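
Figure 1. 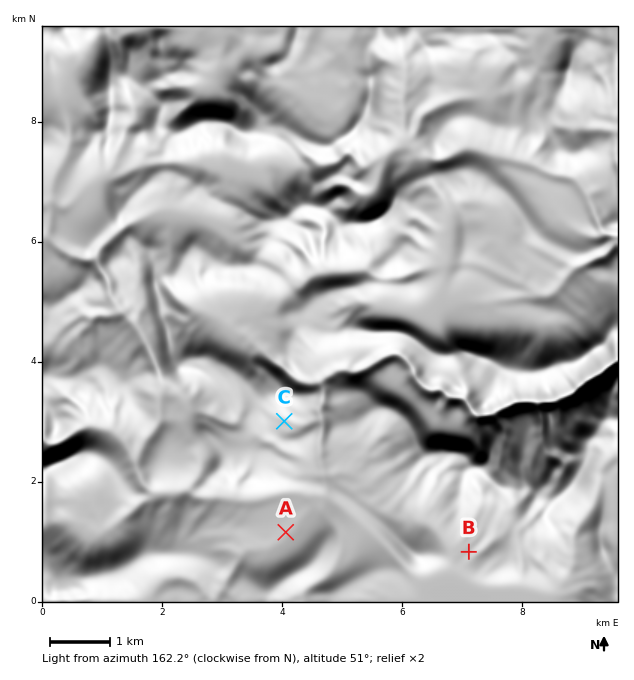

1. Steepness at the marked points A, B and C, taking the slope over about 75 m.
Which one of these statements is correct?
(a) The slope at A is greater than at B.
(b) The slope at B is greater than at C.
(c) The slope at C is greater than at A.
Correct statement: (c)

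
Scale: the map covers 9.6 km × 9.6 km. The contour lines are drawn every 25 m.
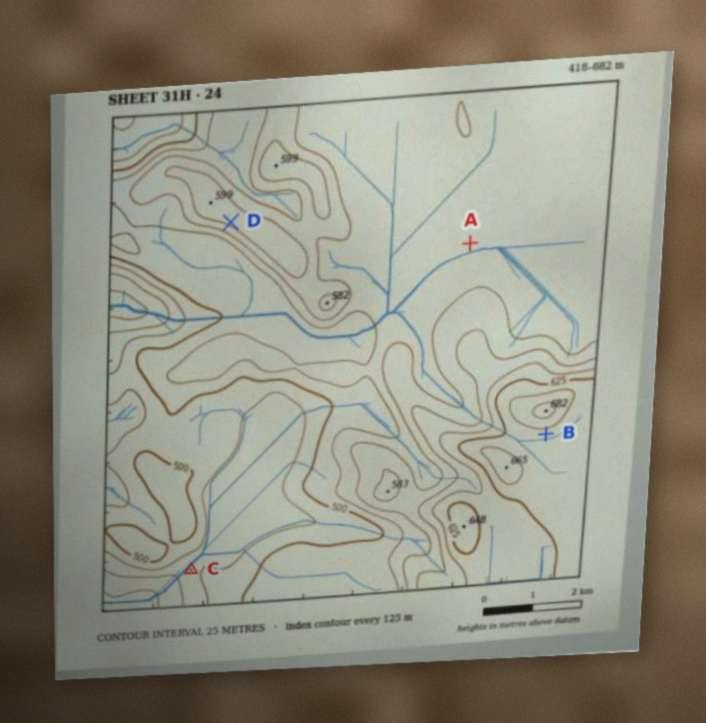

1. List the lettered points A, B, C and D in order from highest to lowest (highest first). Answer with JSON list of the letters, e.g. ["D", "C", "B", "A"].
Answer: ["B", "D", "A", "C"]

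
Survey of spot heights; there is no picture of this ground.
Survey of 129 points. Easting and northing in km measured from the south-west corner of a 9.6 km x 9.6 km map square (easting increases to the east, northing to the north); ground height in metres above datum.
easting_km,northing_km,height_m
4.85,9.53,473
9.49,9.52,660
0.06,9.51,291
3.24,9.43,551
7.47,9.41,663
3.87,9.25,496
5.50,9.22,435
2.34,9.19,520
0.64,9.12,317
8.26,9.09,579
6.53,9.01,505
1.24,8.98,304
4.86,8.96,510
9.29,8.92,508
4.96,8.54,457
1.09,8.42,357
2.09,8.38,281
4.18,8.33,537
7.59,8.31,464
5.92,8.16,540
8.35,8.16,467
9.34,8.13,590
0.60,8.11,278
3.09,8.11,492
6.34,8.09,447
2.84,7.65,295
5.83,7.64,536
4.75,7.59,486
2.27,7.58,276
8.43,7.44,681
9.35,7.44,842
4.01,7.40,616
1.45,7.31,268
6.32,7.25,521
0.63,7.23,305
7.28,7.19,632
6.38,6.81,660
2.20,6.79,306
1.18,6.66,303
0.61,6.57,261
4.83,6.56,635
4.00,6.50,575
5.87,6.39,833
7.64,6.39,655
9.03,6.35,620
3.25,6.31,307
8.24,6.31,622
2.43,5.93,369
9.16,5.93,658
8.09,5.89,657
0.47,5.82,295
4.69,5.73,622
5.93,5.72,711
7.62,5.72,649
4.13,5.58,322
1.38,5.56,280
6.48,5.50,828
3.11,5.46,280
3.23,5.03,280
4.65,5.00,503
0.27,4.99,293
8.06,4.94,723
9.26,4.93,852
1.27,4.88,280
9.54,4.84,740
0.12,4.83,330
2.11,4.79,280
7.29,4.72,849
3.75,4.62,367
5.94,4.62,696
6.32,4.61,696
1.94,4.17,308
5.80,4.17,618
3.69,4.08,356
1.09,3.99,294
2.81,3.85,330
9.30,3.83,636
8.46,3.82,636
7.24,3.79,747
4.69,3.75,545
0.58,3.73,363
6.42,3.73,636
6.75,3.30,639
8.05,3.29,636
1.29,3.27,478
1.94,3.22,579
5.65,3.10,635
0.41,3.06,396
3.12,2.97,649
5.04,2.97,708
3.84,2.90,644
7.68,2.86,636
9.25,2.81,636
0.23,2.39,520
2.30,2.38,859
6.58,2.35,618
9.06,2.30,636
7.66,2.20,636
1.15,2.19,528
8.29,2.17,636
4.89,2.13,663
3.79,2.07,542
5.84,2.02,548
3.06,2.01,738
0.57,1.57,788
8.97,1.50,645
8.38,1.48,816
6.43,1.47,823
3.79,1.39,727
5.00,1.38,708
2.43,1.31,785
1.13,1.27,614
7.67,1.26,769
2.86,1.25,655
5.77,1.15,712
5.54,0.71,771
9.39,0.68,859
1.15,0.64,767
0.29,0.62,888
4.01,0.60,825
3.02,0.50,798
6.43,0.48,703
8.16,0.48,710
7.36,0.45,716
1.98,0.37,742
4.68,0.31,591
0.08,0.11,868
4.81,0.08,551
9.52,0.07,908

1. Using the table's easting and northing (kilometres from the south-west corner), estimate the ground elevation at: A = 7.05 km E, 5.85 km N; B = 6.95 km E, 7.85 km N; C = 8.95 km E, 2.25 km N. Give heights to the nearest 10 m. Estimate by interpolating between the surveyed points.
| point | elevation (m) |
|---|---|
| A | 820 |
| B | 480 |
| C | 640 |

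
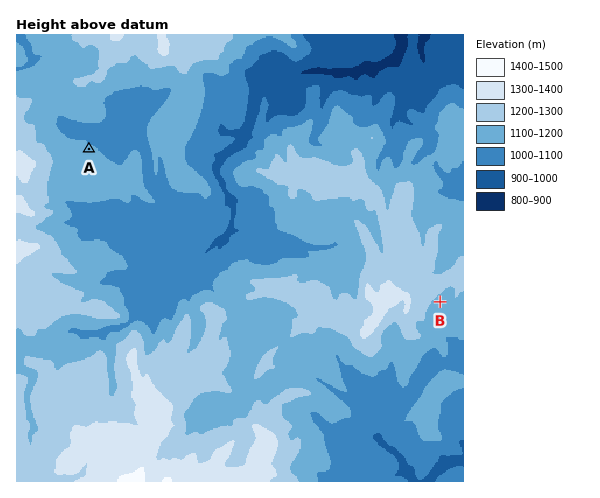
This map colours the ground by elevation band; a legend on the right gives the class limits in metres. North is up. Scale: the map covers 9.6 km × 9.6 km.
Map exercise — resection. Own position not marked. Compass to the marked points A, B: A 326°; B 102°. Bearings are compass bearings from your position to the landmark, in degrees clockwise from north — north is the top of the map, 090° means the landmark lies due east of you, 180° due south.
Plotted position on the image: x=150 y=240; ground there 1010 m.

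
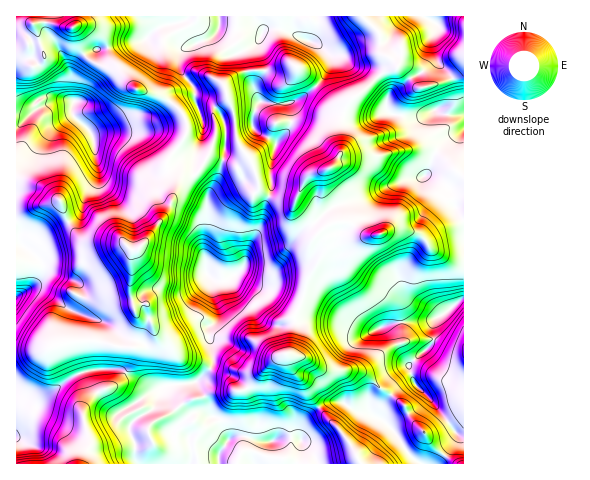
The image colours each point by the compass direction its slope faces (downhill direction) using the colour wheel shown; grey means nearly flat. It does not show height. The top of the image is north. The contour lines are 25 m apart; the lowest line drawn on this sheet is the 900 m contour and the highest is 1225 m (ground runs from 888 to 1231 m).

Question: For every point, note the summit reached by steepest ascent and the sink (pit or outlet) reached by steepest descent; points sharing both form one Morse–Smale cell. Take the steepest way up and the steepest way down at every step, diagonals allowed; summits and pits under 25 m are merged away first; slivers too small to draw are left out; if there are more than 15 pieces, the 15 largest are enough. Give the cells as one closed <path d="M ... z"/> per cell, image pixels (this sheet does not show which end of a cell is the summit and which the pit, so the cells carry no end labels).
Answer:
<path d="M228 99l-14 9 9 9 2 7 0 31-6 21-12 20 0 28-4 19 3 29 7 11 0 11 5 14 0 8-9 13 4 35-5 8-13 10-31 5-9 19-23 17-3 8 6 11 0 18 3 4 179-1-5-10-11-13 0-12 4-9 14-12-9-12-6-13-10-11-4-13-3-4 4-5 4-17-1-16 4-8-22-14-17-6-24-14 10-10 3-16 13-23 3-18 5-11-10-7-1-10-6-17-14-19-4-28z"/><path d="M431 176l-22 2-30 13-43 14-8 5-12 12 7 7-3 5 4 4 0 12-18 30-3 19-3 7 1 2 34 10 18 11 15 4 25-10 31-1 9-3 12-5 13-12 6-3 0-78-10-17-4-15z"/><path d="M74 101l-15 0-17 5-26 20 0 83 23-3 21-6 10 25 13 15 40 2 10 8 5-1 32-42 5-14 0-7-8-18 0-4 19-30 2-5-3-10-3-7-11-10-12 13-22 0-28 14-18 5-17-17-2-5z"/><path d="M215 108l-2 9 3 6 0 13-12 28-8 10-14 3-3 3-12 34-23 29-12 10-2 41 4 15 7 13 0 8-5 16-3 2-3 17-4 7 29 18 11-4 29-4 13-10 5-8-4-35 9-13 0-8-5-14 0-11-7-11-3-29 4-19 0-28 12-20 6-21 0-31-2-7z"/><path d="M60 200l-44 10 0 32 16 10 11 13-5 15-22 17 0 53 26 1 13-6 27-5 13 0 21 6 18 1 6-12 1-13-7-13-4-15 3-44-10-8-40-2-3-2-10-13z"/><path d="M379 77l-32 26-7 20 2 28-6 13-10 6-15 4-6 5-9 20 0 4 19 18 21-16 43-14 30-13 16-2 16-31 10-9 13-6-1-15-15 0-13-6-16 9-28-4-5-8 2-16z"/><path d="M299 308l-5 8 1 16-4 17-4 5 3 4 4 13 10 11 15 25 9-5 15 0 15 10 11 1 10 5 5-14 12-15 11-8 7 0-5-16 23-22 2-3-2-13 3-9-11 4-31 1-28 10-12-4-16-10z"/><path d="M362 16l-174 0-10 9 7 15 7 5-10 5-3 18 16 21 1 14 3 2 7-3 9 5 12-9-3-13 3-5 19-9 18-1-6-25 5-14 8-3 19 3 29 14 11 9 13 3 11 9 15 2 9 8 12-8 7-1 1-3-6-5-10-6-2-18-4-6z"/><path d="M122 370l-28 0-14 3-42 27-7 0-14-6-1 69 65 1 9-19-8-34 13-17 20-8 7-8 4-6z"/><path d="M316 86l-12 10-15 7 2 21-3 7-12 12-4 19 0 28-3 6 3 2 22 2 14-24 25-10 7-12 0-31 7-20-14 1z"/><path d="M43 22l-9 3 4 14-9 4-7 9-6 2 1 61 10 1 15-10 17-5 14 0-2-5 1-22 8-15 5-4-6-9-2-13-3-5-10 0z"/><path d="M126 373l-11 13-20 8-13 17 8 34-8 19 55-1-2-3 0-18-6-15 5-7 16-8 5-6 7-17-10 0z"/><path d="M463 300l-28 20-3 7 0 16-23 22 6 19 19 19 22 30 5 3 3-1z"/><path d="M85 56l-5 3-8 15-1 22 3 6-2 10 19 22 18-5 28-14 22 0 10-10 1-3-10-7-26-7-16-18-24-7z"/><path d="M95 340l-25 2-28 9-25 0-1 42 15 7 7 0 35-24 10-4 11-2 28 0 3 2 3-2 5-14-1-9-16-1z"/>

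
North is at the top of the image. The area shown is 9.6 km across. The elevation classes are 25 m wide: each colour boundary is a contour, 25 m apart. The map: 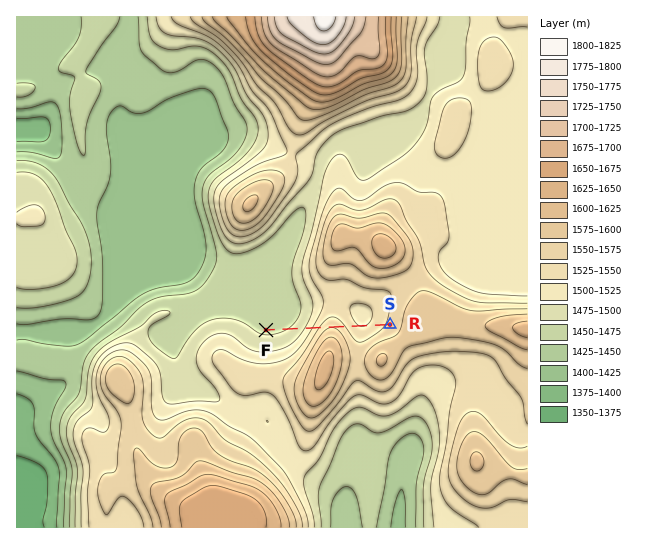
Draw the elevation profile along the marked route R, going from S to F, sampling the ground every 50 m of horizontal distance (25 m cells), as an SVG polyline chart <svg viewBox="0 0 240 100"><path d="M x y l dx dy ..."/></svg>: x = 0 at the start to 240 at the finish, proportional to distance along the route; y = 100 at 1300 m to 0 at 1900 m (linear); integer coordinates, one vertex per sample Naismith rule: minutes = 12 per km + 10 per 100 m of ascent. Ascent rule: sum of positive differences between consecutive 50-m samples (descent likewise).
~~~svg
<svg viewBox="0 0 240 100"><path d="M0 57l5 1 5 0 5 1 6 1 5 1 5 0 5 1 5 0 5 0 6 1 5 0 5-1 5 0 5-1 5-1 6-1 5-1 5-1 5-1 5-1 5-1 5 0 6 1 5 0 5 1 5 1 5 2 5 2 6 1 5 2 5 1 5 2 5 1 5 1 5 0 6 1 5 0 5 1 5 0 5 0 5 0 6 0 5 0 5 0 5 0 5 0 3 0"/></svg>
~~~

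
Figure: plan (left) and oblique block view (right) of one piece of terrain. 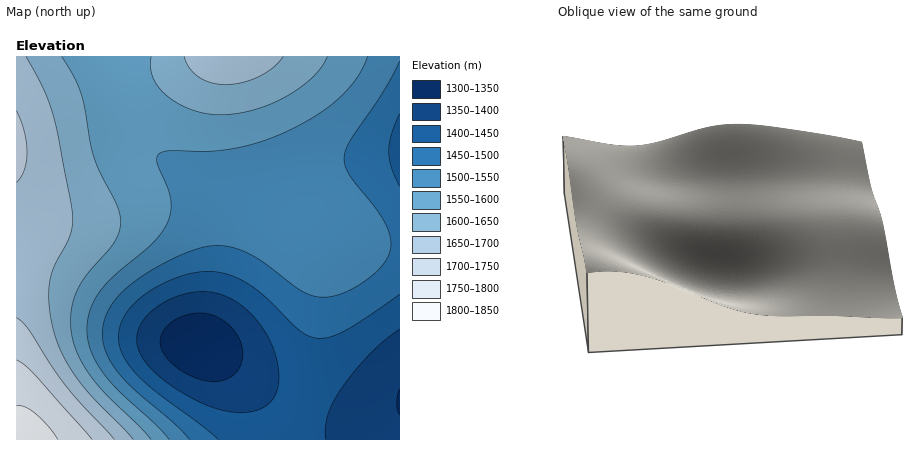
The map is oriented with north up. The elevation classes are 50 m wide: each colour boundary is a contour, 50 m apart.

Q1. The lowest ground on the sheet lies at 1310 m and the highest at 1810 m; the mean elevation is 1530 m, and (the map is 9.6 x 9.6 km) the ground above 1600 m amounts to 23.8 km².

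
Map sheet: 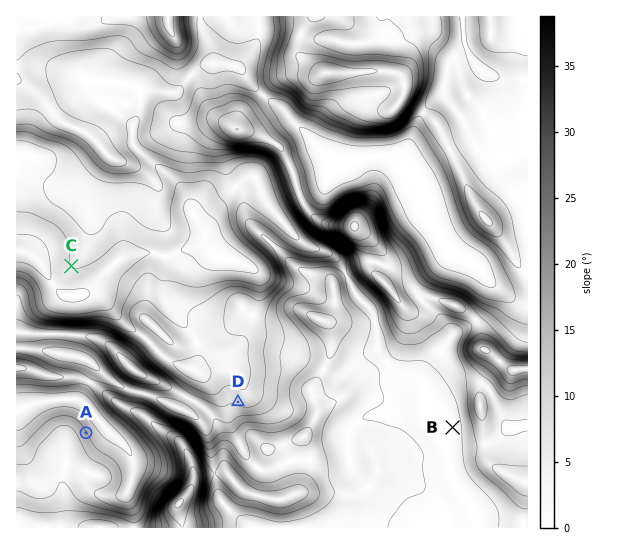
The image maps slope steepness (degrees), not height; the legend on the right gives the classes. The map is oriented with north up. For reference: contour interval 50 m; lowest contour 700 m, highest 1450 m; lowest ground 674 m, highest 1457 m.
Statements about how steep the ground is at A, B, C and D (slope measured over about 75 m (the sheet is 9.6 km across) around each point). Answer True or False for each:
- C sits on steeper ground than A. False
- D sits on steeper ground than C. True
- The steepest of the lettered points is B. False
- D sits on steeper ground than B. True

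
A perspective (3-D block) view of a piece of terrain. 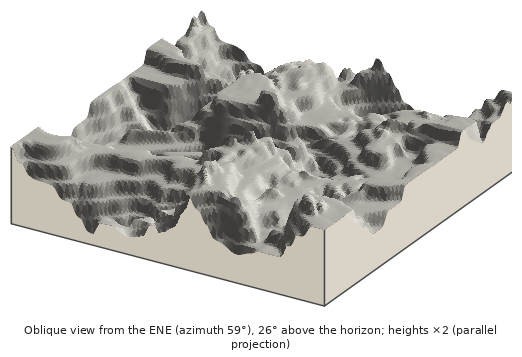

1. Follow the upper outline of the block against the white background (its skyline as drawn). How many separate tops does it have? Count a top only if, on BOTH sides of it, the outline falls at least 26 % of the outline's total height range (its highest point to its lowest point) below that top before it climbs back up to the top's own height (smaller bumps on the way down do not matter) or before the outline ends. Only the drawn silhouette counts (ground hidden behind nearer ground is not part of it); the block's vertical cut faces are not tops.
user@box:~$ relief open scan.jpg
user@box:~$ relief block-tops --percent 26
1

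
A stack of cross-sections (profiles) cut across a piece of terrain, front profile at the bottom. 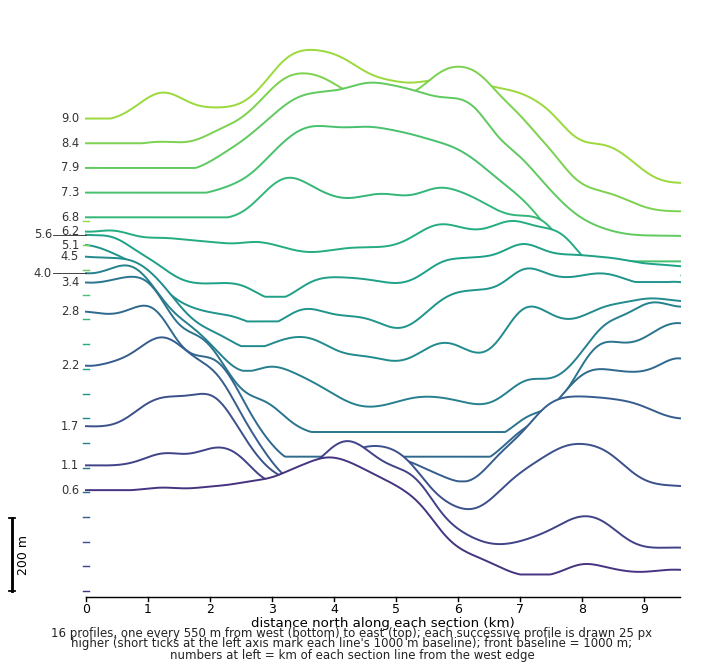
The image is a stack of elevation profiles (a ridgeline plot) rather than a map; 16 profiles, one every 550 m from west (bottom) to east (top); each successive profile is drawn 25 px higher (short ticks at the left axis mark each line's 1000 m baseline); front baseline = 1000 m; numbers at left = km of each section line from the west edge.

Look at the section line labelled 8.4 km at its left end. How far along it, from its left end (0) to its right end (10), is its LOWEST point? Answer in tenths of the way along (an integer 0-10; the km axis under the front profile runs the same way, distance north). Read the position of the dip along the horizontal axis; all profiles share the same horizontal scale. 10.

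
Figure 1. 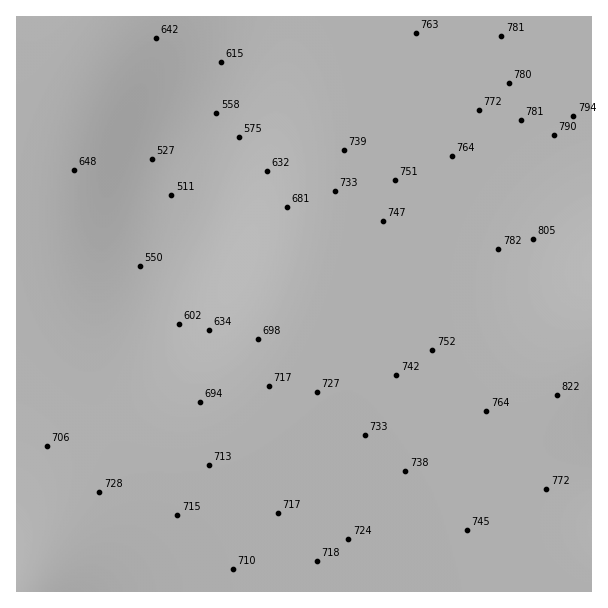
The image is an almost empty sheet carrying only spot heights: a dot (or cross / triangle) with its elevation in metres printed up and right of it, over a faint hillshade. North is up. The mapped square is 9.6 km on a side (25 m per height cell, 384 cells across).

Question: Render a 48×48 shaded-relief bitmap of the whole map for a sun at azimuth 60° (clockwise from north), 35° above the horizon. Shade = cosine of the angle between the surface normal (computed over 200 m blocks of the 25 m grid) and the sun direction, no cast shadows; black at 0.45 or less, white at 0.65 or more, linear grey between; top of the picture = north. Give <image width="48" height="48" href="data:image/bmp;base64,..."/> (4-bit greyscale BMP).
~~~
<image width="48" height="48" href="data:image/bmp;base64,Qk32BAAAAAAAAHYAAAAoAAAAMAAAADAAAAABAAQAAAAAAIAEAAATCwAAEwsAABAAAAAAAAAAAAAAABEREQAiIiIAMzMzAERERABVVVUAZmZmAHd3dwCIiIgAmZmZAKqqqgC7u7sAzMzMAN3d3QDu7u4A////ALzd3cy7qqqZmZmZmZmZmZmZmZmYiIiHdrzd3cy7qqqZmZmZmZmZmZmZmZmYiIiHZrvN3cy7qqqZmZmZmZmZmZmZmZmIiIh3ZqvMzMy7qqqpmZmZmZmZmZmZmZmIiIh3Zqu8zMu7qqqpmZmZmZmZmZmZmZmIiIh3dqq7zLu7qqqpmZmZmZmZmZmZmZiIiIiHd6q7u7u7qqqZmZmZmZmZmZmZmZiIiIiHd5qru7u6qqqZmZmZmZmZmZmZmYiIiIiHd5qqq7uqqqqZmZmZmZmZmZmZmYiIiIiHd5mqqqqqqqqZmZmZmZmZmZmZmIiIiIh3d5mqqqqqqqqZmZmZmZmZmZmZmIiIiId3d5maqqqqqqqZmZmZmZmZmZmZiIiIiHd3ZpmaqqqqqqqZmZmZmZmZmZmZiIiIh3dmZpmZqqqqqqqZmZmZmZmZmZmZiIiId3ZmVZmZqqq7qqqZmZmZmZmZmZmYiIiId2ZlVZmaqqu7uqqZmZmZmZmZmZmYiIiHd2ZVRJmaqru7u6qZmYiJmZmZmZmYiIiHdmVUQ5maq7vMu6qZmIiImZmZmZmYiIh3dmVEM5maq7zMy7qZiIiIiZmZmZmIiIh3ZlVDM5mqu8zczLqZiIiIiJmZmZmIiIh3ZlRDM5mqvM3d3LqYh3d4iImZmZmIiIh3ZlRDM5mrvN3d3LqYh3d3iIiZmZmIiIh3ZlRDM5mrzd7u3LqYd2Z3eIiZmZmIiIh3ZlVEM5qrze7u3LqYdmZneIiJmZmIiIh3ZlVERJqrze/+7bqYdlVmd4iJmZmIiIh3dmVURJqr3u/+7bqYZlVWZ4iImZmIiIiHdmZVVZq83v/+7LqXZVRFZ3iImZmIiIiHd2ZmZpq83v/+3LqXZURFVniIiZmIiIiId3ZmZpq83v/+3LqXZUM0VniIiZmIiIiId3d3d5q83v/+3LmHZUM0RneIiJmIiIiIh3d3d5q83v/+3KmHZTMzRWeIiJmYiIiIiId3iJq83v/+26mHZDIjRWeIiJmYiIiIiIiIiJq83v/+26mHZDIiNWeIiImYiIiIiIiIiJqr3u/+26mHZDIiNGd4iImYiIiIiIiIiZqrze7uy6mHZDISNFd4iImZiIiIiIiIiZmrze7ty6mHZDISNFZ4iImZiIiIiIiImZmrzd7ty6mHVDISNFZ4iIiZmIiIiIiImZmqvN3dy6mGVCISNFZ4iIiZmIiIiIiJmZmqvN3dy6l2VCISNFZ4iIiZmIiIiIiZmZmau83cy6h2UyISNFZ4iIiZmYiIiIiZmZmaq8zMuph2UyIiNFd4iIiJmYiIiImZmZmaq7zMuph2QyIiNWd4iIiIiIiIiImZmZmZqru7uph2QzIjRWd4iIiIiIiIiJmZmZmZqqu7qph2VDMzRWeIiIiIiIiIiImZmZmZmqqqqZh2VDM0VWeIiIiIiIiIiIiZmZmZmZqqqYh2VEREVneIiIiIiIiIiIiJmZmZmZmamYh2VURFZneIiIiIiIiIiIiIiZmZmZmZmYh2ZVVVZ3iIiIiIiIiIiIiIiA=="/>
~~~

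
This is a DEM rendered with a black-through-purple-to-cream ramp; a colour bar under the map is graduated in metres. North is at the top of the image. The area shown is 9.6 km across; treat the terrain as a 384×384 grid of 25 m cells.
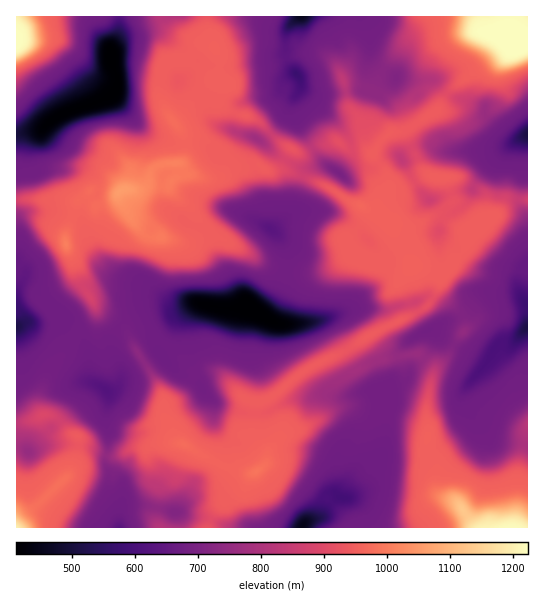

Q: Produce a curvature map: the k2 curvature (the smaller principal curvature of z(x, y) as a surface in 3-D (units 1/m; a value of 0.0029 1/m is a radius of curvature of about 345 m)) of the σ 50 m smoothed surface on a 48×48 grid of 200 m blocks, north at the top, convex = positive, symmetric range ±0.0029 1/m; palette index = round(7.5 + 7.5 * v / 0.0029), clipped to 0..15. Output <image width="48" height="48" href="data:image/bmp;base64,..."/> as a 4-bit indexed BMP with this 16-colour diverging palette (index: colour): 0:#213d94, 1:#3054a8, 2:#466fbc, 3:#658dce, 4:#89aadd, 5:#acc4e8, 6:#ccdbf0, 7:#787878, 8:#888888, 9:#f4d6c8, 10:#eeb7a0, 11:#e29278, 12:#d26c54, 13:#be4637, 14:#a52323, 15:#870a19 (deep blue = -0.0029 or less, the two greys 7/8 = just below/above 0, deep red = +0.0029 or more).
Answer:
<image width="48" height="48" href="data:image/bmp;base64,Qk32BAAAAAAAAHYAAAAoAAAAMAAAADAAAAABAAQAAAAAAIAEAAATCwAAEwsAABAAAAAAAAAAlD0hAKhUMAC8b0YAzo1lAN2qiQDoxKwA8NvMAHh4eACIiIgAyNb0AKC37gB4kuIAVGzSADdGvgAjI6UAGQqHAIQ3UyeEZYlTRSEhIlYAE3h3Unh2NGiHmUNndxV3ZVIiV3l1dRVCM3d3YZhzaESGh0V3eFF3ZDVUJoh4iJJmRkNXYHdWimI1ZlZ3d4FHRYh1RXd3eJYIVFVncGdmZjVVRHd3h4YWJ2aGM3d3dngzdmd3cWdlRGd3d0R3d5cDRnZWZnd2h3hxZ3d3cVh3d3RGmTFHiIQGV4V4eHd3Z3iER3d3ckd3dlE0ZzMiRWcFiYd4d3d3d3dUJnh3cVh3hiVUM2ZmiaYCZnd3dlV3d3d4Mmd3cliHYkd1d3djV1BSaId3hQSId4iIczZ3cliIMnd1aIiYdBZmA2h3dQV2Znh2h0V3c0iHBXd2RliXQmhXYHiHQxFXd0RUVWd3dieFBnh3Y0QyR4dFcVqYIwWYZnUzRURndzV2JWd3dnZndkNVZCgwNSmXRHd1JHZFZ0OGJhd3h3d3d2eGZEIWdUdSIkeHdCV1RVJ3NkJniHeHd3eHVmR3dkIlZTJ4iHQlhmQ4ZYRWeHd3iHd3WEZ3d3d3d2UkeHdzRFlmZXY2SGd3h3d3ZWd3eId3hmd2RneIQQNVVldUJDVXd2VXdndWeIZVQgATVTWIdjAmaIZ2UDFHdiVFd3ZEVTIzMyAAADEVaJYQRWd4oyd3cjpUd3ZUMjVnUTaHdUYwADWUNXd4g0l3InpUd3VQAAEjBYiId2Yzp0FGQmd3YkhzN2cmd3ZUV4hBaHd2MyIgaHdogRR3RWZweGQ2djAjM0dUZnd0aId2Z3h4dlRXV2ZBiXFBACeXmUETU2dzaZh4d4h3eHMndmcFdlMmZnd3iER4kmdzR4h3d3d3d3gyd2E3pmV4d4h3d2eZU2dyaId2d3d1d4dzNzGGdXd2V3h2d3iEJUdya4dneHdkaIeHJAeXZndliGdmd3cRRGeFB2Z3iHh1aHiIYxJXd3dXd2ZndiAWd3d3MAV3eHZ3ZXiKcXaHeHZYd2VndgACVmZkAmeHd3Yjd0h3UnaIh4VaiHWGZmaFERIiZ2A3eIQ1VBZ3hBAWZnZXdnWHd3iGZ4VWhwBYiHOIiVMzMndBE3dmdnZmd3d4eXdTEARmdieHinFFV3d2Roh2h2d4Znd3hjNmAlV4UhVTIhV3eHVFUVeHd3ZVZ3h3YDmRV4WIU0UzIkd0NiIUhUq5dDZ3d3YwAWgjiXR3d3U0Z1NmEBMxWWV2IBZ4dzADVSAjiBd2iHdlRYdGc3QzADZ2IGiHdmZplgZ0IEeIZXd4l1VUR3dUQxABE4h3d3hEUGZnYal2FWV5hmNFQjd1VVVhNod3d3d0JWUlcjMSRXRIQ0RHtVN4ZWZiN4d2d4iJJmglY3VXZFZDWHd3ZmQVh2RARod3d4eIFnMFVKZXdUVDNnYyJEZyN5QgZIh3d3d2F4NHVnZWVleHd1JalpZYQpQhVFp3d4iYJmWHdldlV2aIcxRYiJpGsmISNSZXiIiHJ3R3dmdmSIaIM4d3eIk2glNgRURpiImFN1Blh3d3NmZ3N7iIiIgmUleRZXZFaHU0R2ADh3d3U1d3Nph4iA=="/>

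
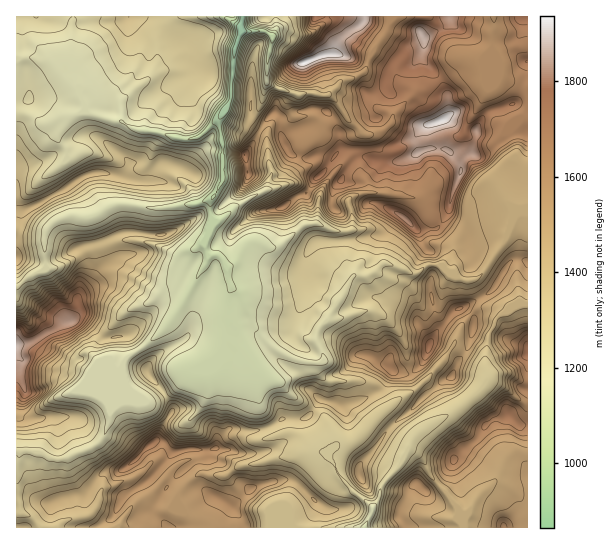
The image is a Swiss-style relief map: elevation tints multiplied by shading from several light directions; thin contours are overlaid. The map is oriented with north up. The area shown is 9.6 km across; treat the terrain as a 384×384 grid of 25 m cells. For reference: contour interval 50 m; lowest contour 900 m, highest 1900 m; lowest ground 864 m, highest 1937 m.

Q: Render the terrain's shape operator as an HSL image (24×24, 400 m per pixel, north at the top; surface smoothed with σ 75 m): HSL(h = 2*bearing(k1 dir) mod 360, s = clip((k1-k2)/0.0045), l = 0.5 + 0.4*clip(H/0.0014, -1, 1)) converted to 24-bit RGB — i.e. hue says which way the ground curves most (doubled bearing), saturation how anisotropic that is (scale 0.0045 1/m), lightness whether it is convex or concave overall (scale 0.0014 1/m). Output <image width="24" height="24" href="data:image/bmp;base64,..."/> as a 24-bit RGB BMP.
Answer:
<image width="24" height="24" href="data:image/bmp;base64,Qk32BgAAAAAAADYAAAAoAAAAGAAAABgAAAABABgAAAAAAMAGAAATCwAAEwsAAAAAAAAAAAAAjDJyrIhYQ4thMomm129zVZZ9dJp3kmqOhWp4gnJlrtGLPyxaeHJ8j05cz7ZW4KRUAytD0L6Xs7JvlI5VVlmHXXN/gcaNp1mdSFyznqbDqI3Ja1G0h8FUwl61eppVYH2DdoSknr3Q1n2rnUS3MFw8kOG7UIS7myU5vYAAKpew1o+jit/fiy5DUn9rdIJpj3xwWY6BbIxwVl54wIDLwHjrWMofyF5ymZxYe5U3Rl4fKqAoplXNvrTqsk6GdVVngiu/6PHICTo21+WvdgZg1digWIB0XHt6kZWCZ206dFc3PmQpGk0dU3Fa7rTXbU/bkbjwsqns2sfqa5DZM3nDhn4+cmRYcXhsN4p08K+8SX95IVU8R2e479zluHGsTGRdfn9ObayIWqmPlH+je7ieH1xgVbaF9d/WFysMRx0o5tCloGDSqkHcp01Vk4xgX1FwjJ1BJmVF763BKVk7Jl04UI5M8bDTrFizb7fHZ9ksD8KhlJPVyIG3NExxXW07KSoU+9DZE6Woo6lRc089MB831Oa52kCreT3Av97jRot8HWk1+cLgM3E/F0UfNoRU57nin2PK2fLmLzXODjYLcHBAf3p9djdWc/CBRHopbT8/eXhYfXBjSXxqaSkgouveYVTKklw2tDRalj8wEWwP8GfPnNF+FlI/JlMi3EVK18uLT0gvZm6uN2psa3ZgV3vP8OC8Oy1Acntsen13gX97eFVvZLqMV3MmSx9R3XCOVH2+2vHtzFTzBXw188a4LzpdNiJL3NVg5qDXx2yaZnM8K25wSz3OE6IXbbcazIDSY5iOcX+BfW9/fmCZolxQfL+NLSZ7vOHbmqjP1aymNRNX9trVEElX219dKk2dxOrZxSTF6qjT8NvvZMvFII2K58XiNFmsSXhdsoWKa25+b26EbWeSrqKXqId8KXRoXYREh3xNZiQudMiez3lsnR+s0+SbEXx2dKdfIihotrzP2Zav0pevW0FmMVwmol1FT3CBn4J2bniBa21+aXF7k3pwpZWFWJWRSV6WppRbWYWQTqlPgsw6t6rk5HDehHVEP18tBj4ORXw0xJR81YOmtnW6onqbTnx0e22NVouNnXOafmqDYWB4nI2DoaKNn4aSPnFvfpRaZ2iNOld45Oi2WUEoMlMa7b3NWU6UuefZERdTUK0lp45NsX6hyp7Fd52vPmpiV3WgjEZIZoxuZYqScWufupmQhXJtfF1shoNQVk8ujFg3itIQOWF+nMCWKJaAxpzYybhjGjNRptfEm37FyoHLul3W/3j4ZKPdHVQ8p1vLtb08TU4tKVcdh8R2rmzEtDKzwHe/kkyPrMNgndZlNnlvjJmDUn6Ddo5S3IuIFzkdNkgXLT8aVIQ8o6BMT1gn4Fhq46n1DD9f+GHx78371eKNDikKhREOA6/2qG0xiMPi1PfxqTqzgeNnXGx8f3mCbIByNNvH9tD7xorXR21IUEslaVcin5c4fLclP14KAC995O8AADMA+4zZ/8zxAMXBFFYLLvRIiKsecUowQE5t9t7ALE1WfG99g3p3uZtmEjse4Xbj6tP4sLfskq3Sl43FnmrK3ebuAg0x+uTRKXHlUlkVW9EYW5P34Z3biVOvjXuohqJlM0pM786gJWRXM2RGf4mEobGMnHO0KGImS04dss0+mazEeajEl6bK0Y6lEAAz9PvQNwtWpdukVbDBwXXBe5TLnananXXA0JK1WVe+jNHA6sLlVjDBTFYmn4twa1hlX2mrp87adbVrTjMbXDkTOyYIOoQDEgBgctFd/wmumduShWaVSXhOu8E4RDIUKHZDzYujvnhSRog22413WkiNkITPlmRdaIp6WoRjfHdGfkJGtn+2fYWrj5Or3su6Ay4w1ppqGMbtoefmoIHTttTrWxZexcuhMHJ7Qa1Xt2Kv7NHaIGGc0HbTWJS2npuDfHuOfXCCe3N7gGZqW4hjo3ygkIOLsoKGctTYAGq8AJqSmy4AKjADIi0GMXuF1ZjTwqugSHVgTodPr8Bua0VdRmJDsWNRjJpxe2dzfXR7e219kXZ/f5J0W4Fpj4t1i5yM4N+4ABxWABCf5NT399T3d0iKNawpC2ZTyZKYpHqZd8mGbEdhf2l2aGR3tHl0iYljc25bbnVlbWRpintyh517b4GNg5CMl56F0bFxACAz/4f8HnJJvV1K+NP25qGzFUJDUZiTuXKOwrRtRT4yWphWUlCCgq9qjHahkp2rZGqYenabfH+fobKTaoeMao9zcLNZ4JVlAAEz/34lEmhRsVkkG9AXy2d/3bmrFUFMkM5M1TiYsMXZcZimODNvwJWJ"/>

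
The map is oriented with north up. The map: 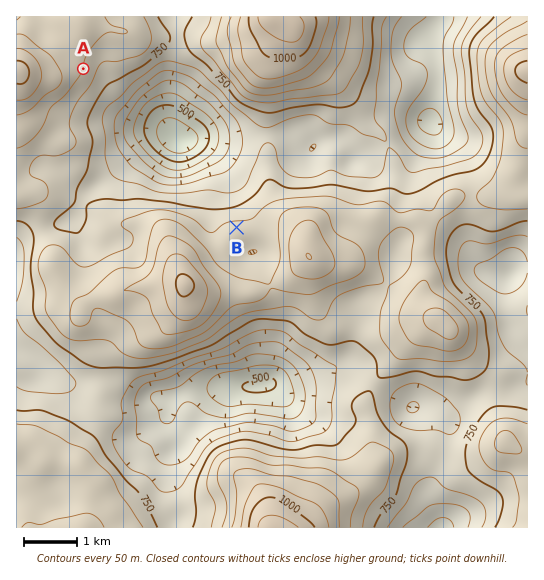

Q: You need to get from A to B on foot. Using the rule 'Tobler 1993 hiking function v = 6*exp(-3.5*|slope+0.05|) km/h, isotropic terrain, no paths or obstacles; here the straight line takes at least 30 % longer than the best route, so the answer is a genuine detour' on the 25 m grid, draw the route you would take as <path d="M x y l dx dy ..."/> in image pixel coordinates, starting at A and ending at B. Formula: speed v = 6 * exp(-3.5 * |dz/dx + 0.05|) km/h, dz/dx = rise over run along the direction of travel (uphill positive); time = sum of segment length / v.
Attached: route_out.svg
<path d="M83 69l0 50 4 8 8 8 12 24 11 11 104 52 4 0 11 5"/>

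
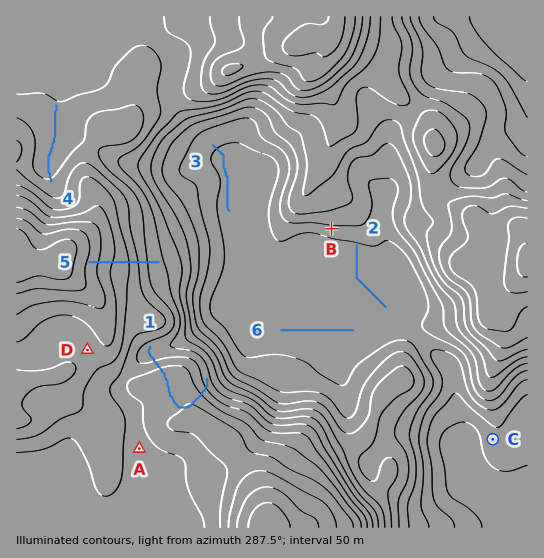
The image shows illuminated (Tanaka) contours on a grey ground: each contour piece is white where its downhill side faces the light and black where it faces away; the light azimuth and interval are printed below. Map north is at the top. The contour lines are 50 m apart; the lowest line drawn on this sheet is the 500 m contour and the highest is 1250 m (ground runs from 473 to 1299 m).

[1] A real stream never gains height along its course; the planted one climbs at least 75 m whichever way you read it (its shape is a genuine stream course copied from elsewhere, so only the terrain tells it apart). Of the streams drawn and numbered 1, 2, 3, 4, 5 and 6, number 1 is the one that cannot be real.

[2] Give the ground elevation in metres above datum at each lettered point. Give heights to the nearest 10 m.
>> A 1000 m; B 690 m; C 530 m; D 1070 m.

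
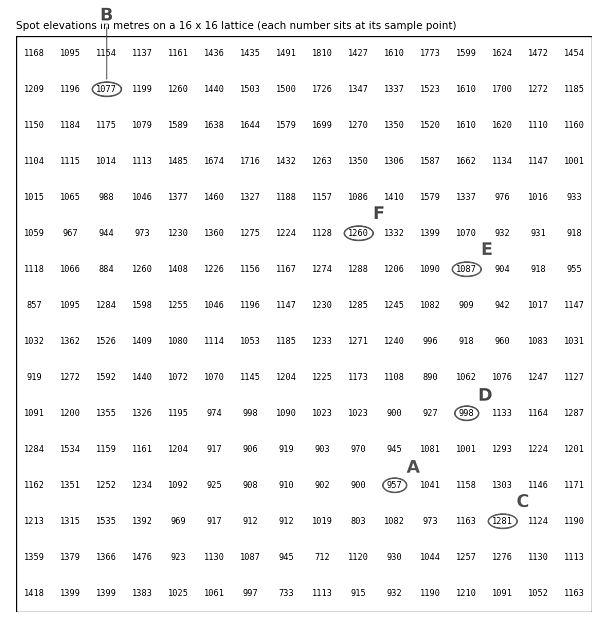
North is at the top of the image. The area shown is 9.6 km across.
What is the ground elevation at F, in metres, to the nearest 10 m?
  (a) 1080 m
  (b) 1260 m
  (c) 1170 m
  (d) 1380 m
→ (b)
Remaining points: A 960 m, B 1080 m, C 1280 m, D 1000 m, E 1090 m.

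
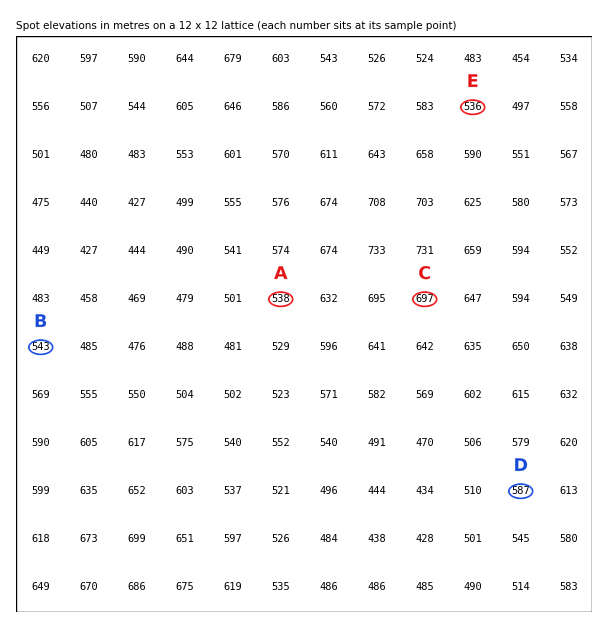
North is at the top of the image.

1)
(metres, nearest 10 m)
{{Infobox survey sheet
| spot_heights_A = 540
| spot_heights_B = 540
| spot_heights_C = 700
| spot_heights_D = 590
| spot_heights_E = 540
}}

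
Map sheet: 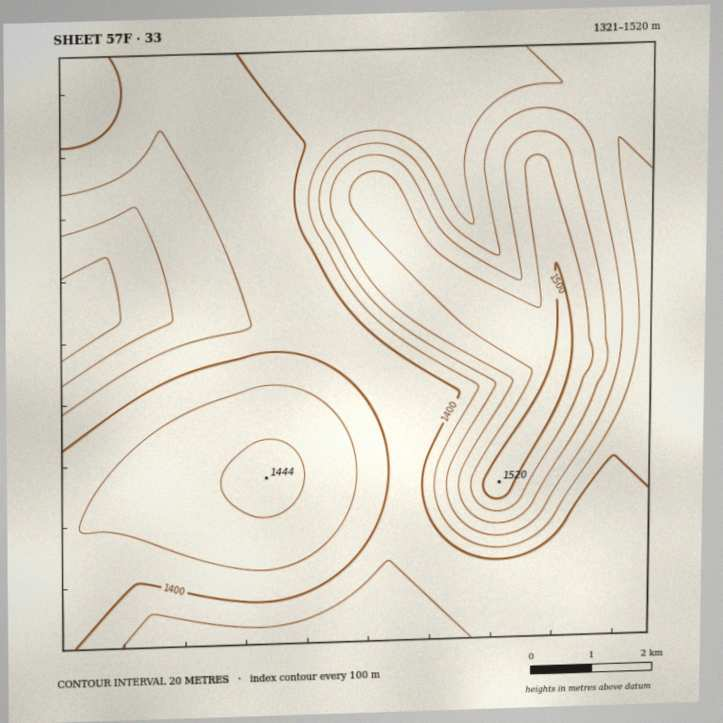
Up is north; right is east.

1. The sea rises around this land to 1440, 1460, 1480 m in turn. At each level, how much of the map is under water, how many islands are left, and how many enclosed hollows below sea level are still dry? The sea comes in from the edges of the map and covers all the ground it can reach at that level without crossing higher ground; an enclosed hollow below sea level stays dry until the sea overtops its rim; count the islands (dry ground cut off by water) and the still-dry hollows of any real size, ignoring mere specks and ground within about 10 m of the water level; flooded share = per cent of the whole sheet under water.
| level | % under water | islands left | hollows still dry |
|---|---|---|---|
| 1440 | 78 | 1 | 0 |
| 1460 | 85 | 1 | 0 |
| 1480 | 92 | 1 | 0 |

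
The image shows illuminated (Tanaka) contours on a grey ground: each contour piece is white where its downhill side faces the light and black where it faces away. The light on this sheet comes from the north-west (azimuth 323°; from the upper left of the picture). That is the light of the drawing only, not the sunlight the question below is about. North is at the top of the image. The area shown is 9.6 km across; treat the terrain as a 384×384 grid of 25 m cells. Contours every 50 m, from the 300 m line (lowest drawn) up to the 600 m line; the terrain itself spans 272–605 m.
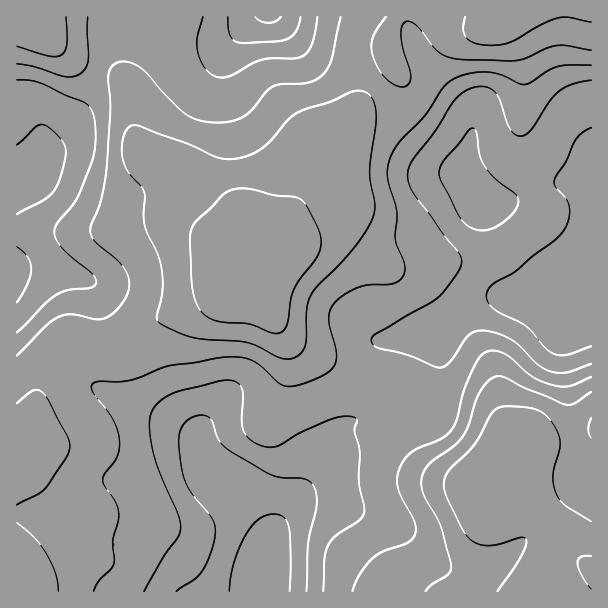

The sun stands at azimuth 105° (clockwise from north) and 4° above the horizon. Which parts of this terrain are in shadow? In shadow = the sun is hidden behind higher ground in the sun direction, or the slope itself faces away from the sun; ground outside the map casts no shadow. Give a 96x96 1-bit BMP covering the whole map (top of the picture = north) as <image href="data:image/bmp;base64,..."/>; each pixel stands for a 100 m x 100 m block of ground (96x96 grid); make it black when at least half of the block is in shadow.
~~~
<image width="96" height="96" href="data:image/bmp;base64,Qk2+BAAAAAAAAD4AAAAoAAAAYAAAAGAAAAABAAEAAAAAAIAEAAATCwAAEwsAAAIAAAAAAAAA////AAAAAAAAAAAAAB//AAAPwAAAAAAAAH/+AAAf4AAAAAAAAf/+AAAf8AAAAAAAB//+AAAH+AAAAAAAD//8AAAA/AAAAAAAD//8AAAAHgAAAAAAD//8AAeAD4AAAAAAB//8AD/AB4AAAAAAB//8AP/gA8AAAAAAB//8A//wAAAAAAAAA//4D//wAAAAAAAAAf/4P//wAAAAAAAAAP/4///wAAAAAAAAAH/7///wAAAAAAAAAB/////gAAAAAAAAAAP////gAAAAAAAAAAP////AAAAAAAAAAAf////AAAAAAAAAAAf////AAAAAAAAAAAP////gAAAAAAAAAAP////wAAAAAAAAAAP////4AAAAAAAAAAH////8AAAAAAAAAAH////8AAAAAAAAAAD////+AAAAAAAAfAB////+AAAAAAAA/gA////+AAEAAAAB/gAf////AAcAAAAD/wAH////AA8AAAAB/wAD////AB8AAAAB/wAB////AB8AAAAA/4AA////AD8AAAAAP4AAP///AD+AAAAAH8AAD///AH/AAAAAB8AAA///AP/AAAAAAcAAAP//AP/AAAAAAcAAAH//Af/AAAAAAMAAAH/+Af/gAAAAAAAAAH/+AP/gAAAAAAAAAD/+AH/wAAAAAAAAAD/+AB/wAAAAAAAAAD/8AAD4AAAAAAAAAB/4AAD8AAAAAAAAAAPwAAD+AeAAAAAAAAAAAAD+A/AAAAAAAAAAAAD/B/gAAAAAAAAAAAD/D/g8AAAAAAAAAAD/H/z+AAAAAAAAAAD/P//+AAAAAAAAAAD+f//+AAAAAAAAAAD8///+AAAAAAAAAAD4///+AAAAAAAAAABx///+AAAAAAAAAAAH///+AAAAAAAAAAAP///+AAAAAAAAAAAH///+AAAAAAAAAAAAAD/+AAAAAAAAAAAAAA/+AAAAAAAAAAAP4Af+AAAAAAAAAAB/+AP+AAAAAAAAAAD//AH+AAAAAAAAAAD//wA+AAAAAAAAAAD//wAAAAAAAAAAAAD//4AAgAAAAAAAAAD//4AAAAAAAAAAAAD//4AAAAAAAAAAAAD//8AAAAAAAAAAAAD//8AAAAAAAAAAAAD//+AAAAAAAAAAAAD//+AAAAAAAAAAAAD//+AAAAAAAAAAAAD///AAADAAAAAAAAD///AAAfwAAAAAAAD///AAA/4AAAABAAD//+AAD/4AAAADwAD//+AAD/8AAAAHwAD//+AAD/8AAAAPwAD//+AAH/8AAAAP4AD//8AAH/8AAAAP4AD//8AAD/4AAAAP4AD//8AAB/AAAAAP4AB//8AAAAAAAAAH4AAeP8AAAAB8AAAD4AAAD4AADwD8AAABwAAAB4AAH4H+AAAAAAAAAQAAH4P+AAAAAAAAAAAAP4P+AAAAAAAAAAAAH4f+AAAAAAAAAAAAH5//AAAAAAAAAAAAB///wAAAAAAAAAAAA///4AAAAAAAAAAAB///4AHAAAAAAAAAB///4APgAAAAAAAAB///4AfwAAAAAAAAD///4Af4AAA="/>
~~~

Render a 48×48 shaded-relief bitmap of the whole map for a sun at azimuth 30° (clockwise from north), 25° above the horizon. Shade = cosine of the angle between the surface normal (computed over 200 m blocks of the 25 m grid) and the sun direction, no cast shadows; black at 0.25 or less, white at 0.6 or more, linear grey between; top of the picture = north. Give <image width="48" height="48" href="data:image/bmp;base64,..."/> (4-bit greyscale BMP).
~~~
<image width="48" height="48" href="data:image/bmp;base64,Qk32BAAAAAAAAHYAAAAoAAAAMAAAADAAAAABAAQAAAAAAIAEAAATCwAAEwsAABAAAAAAAAAAAAAAABEREQAiIiIAMzMzAERERABVVVUAZmZmAHd3dwCIiIgAmZmZAKqqqgC7u7sAzMzMAN3d3QDu7u4A////AFeZmYd3d3ZniIiHVERWd3d4iId3iId2ZmiamYd3d3ZniIiHVERneHeIiHdneHd2Zoq6mIiIiHZ3iIh2VEVniIiIh2VWZ3d3eLu6iIiIiHd4iIh2VEZ4mZmYdUM0Vnd3ibuod4iIiHiJmId2VVeJmZmHVDM0Vnd4q6mHd4iIiImqqYdmVWeImIdlQyNFVmeJq4h3iIiIiJq7qYdlVWd4d2VDIiRWZmeJu2Z4iZmYiavMuYdlRVZ3ZlQyIkVnd3iaqmZ4iZmImrzLqXZURVZmZVVERFZ3eImamWZ3iIiImru5h2RERVZmZmZVZnd4iJmZiHd3d3eIqruYZDIjRVVmZ3d4iZiIiZmIh4iIh3iJqqqGQyEkVVVWZ3iJqqmIiZiIdoiZmIiZqqmGUyNFZmZmd3iau5iIiIiZhomamZmqqZh2VERWZmZ3d3iaqYd3iJmqhpmaqqqpmHdlVVVmZmZ3d3eIh2VnmavLmJmqqqmYd2VUVVZmZmZmZmZ3d1Vom83tqZmqqZh2ZlVERVZmVVVmZmZ3d2Z5rO/9u4mamHZlVVRERFVERVVmd3eJiHZ5vf/+zIiZh2ZVVUREQzMiNFZ4iImqqHeJzv/9zJiId2ZmVVRDMhEBNXiZmZqrqYeK3v7cvJmId3d2ZlQzIRACR4mqmZmqmIic7u26qpmYiZh3ZlQyIREkaaqph3eIh3i97supiImZqqmHd2VDMzRGiqqYdmZmZnm83LqYiIiau7mId2VERWZnmpmHZVVWZnmrqpmIiHiau6l3d2VVZ3d3iYdmZVVmZ3iZiIiIiHeJmYZmZmVVZ3d3h3ZmZVZnd3iHd3eIiGZ3dlREVVVWd3d3d2ZmZmeId3d3Znd3d1VVVDM0VVVWeId3h3dmZniZiJmId3d3d1VEQzNFVVVWeIiIiIh3d4mZmauph3ZmZlVVVVVVZlVniIiImZmHeImZq8upiHd3d3d3dmZmZmZ4iIiImZmHeImau8upiHd3d4iIh3dmZneIiIiZmZh3iJqru7qYiIiIiImYh3ZmZ3eIiJmZmId4mru7u6l3d3iZiIiId2ZlZmd3iaqZiId4m7y7uphmZniIiIh3dmVEVWZ4mqqYh3eImruqmYdmZmeIiHd3dmQ0Vmeau7qYh3eJmqmIiHdmVWd3iHd2ZlM1eJq8y6qYh3iJmZh3d3dmVWd4iHd2ZUNHm7zMuqmYiIiJmYdmZ3dlVWeId3d2VUNYq8zLqZmIiJmZmYdmZ3dlRWeHd3dlRDRpq7uqqZiIiaqpmYdmZ3dlRWd3d2ZTMzRoqqqqmZiImqqpmYdmd2ZUNGd2ZkQhI0VomqqqqZiJqrqZmXZnd1QyNGZmVSEAJFZ5qqmqqpmZq6mZiHZ4dkIRE1ZUQwABRneKqpmaqqqru6iIdmeIdTEAAkVDIQAUeIiaqZmaqqvMy4d3ZmiIZDEAEkRDESJHmpmZiIiZmrzNyXZmZniHZDIiNERDIkV5qpmId3eJmrzMp2VmZ4h2VVVVVVVDM1aKqpiHZneImrzLllVmd4h2ZmZmZmVURA=="/>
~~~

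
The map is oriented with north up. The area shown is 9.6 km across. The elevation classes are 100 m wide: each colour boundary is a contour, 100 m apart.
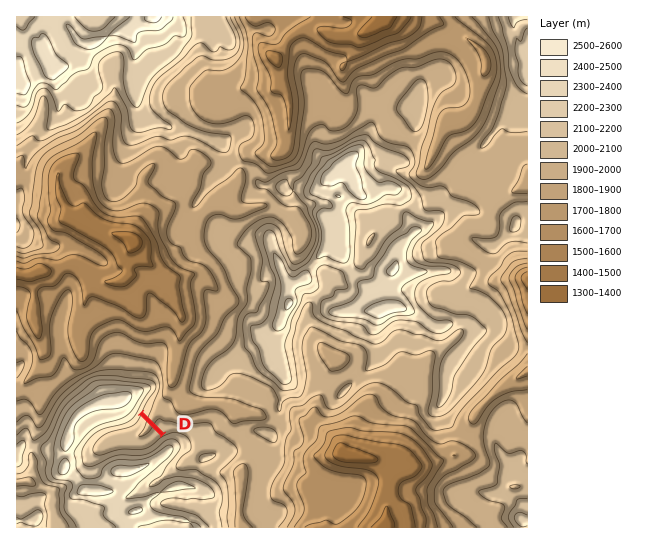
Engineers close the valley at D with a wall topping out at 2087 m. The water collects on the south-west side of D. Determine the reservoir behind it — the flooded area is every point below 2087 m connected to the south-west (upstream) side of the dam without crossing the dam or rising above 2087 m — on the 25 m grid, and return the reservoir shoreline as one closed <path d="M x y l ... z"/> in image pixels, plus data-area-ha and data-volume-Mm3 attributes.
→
<path d="M142 417l-2 1-5 7-5 3-19 4-5 3-9 8-1 7 5 3 2 0 16-5 26 0 9-5 6-8-18-18z" data-area-ha="41" data-volume-Mm3="18.84"/>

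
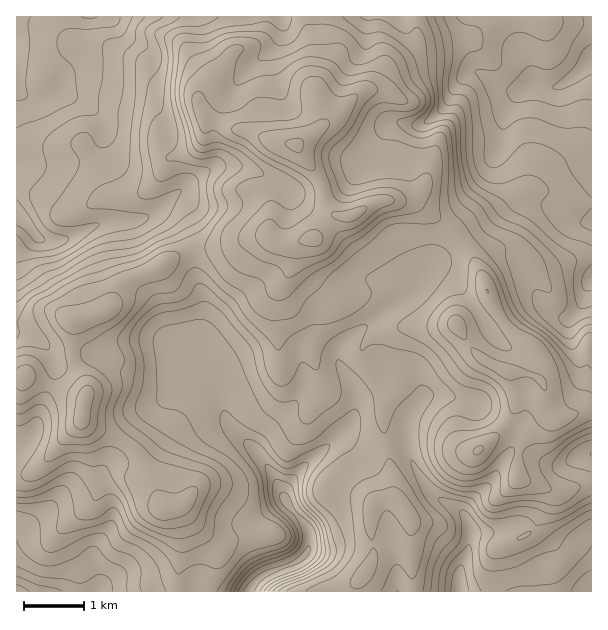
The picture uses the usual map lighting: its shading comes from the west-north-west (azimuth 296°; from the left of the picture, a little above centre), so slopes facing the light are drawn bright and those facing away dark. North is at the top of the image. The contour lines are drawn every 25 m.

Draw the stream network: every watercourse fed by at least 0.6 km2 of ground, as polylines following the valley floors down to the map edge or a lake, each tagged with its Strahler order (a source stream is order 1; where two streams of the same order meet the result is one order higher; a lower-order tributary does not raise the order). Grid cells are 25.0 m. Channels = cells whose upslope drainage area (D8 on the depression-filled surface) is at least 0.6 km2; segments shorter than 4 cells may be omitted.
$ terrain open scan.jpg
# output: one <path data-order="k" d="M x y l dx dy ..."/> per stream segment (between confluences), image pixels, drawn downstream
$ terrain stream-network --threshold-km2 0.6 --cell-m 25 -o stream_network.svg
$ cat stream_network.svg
<path data-order="1" d="M581 591l10 0"/><path data-order="1" d="M117 578l-10 6-8 7-3 0"/><path data-order="1" d="M396 572l0 19 2 0"/><path data-order="3" d="M296 563l-2 1-4 0-2 2-3 0-9 4-3 0-1 2-6 1-3 3-2 0-10 11-2 4"/><path data-order="1" d="M591 542l0 49"/><path data-order="2" d="M17 540l0 51"/><path data-order="2" d="M470 537l0 8-2 1 0 5-6 12-1 9-2 1 0 18"/><path data-order="1" d="M494 531l-21 0-3 6"/><path data-order="1" d="M254 518l4-2 14-13 3 0 1-2 6 0 12 12"/><path data-order="2" d="M465 516l3 6 0 3 2 2 0 10"/><path data-order="3" d="M294 513l11 11 4 9 0 16-13 14"/><path data-order="3" d="M293 509l1 4"/><path data-order="1" d="M50 504l-33 33 0 3"/><path data-order="1" d="M111 504l0 21-3 3 0 2-10 10-2 6-1 2 0 22 1 2 0 19"/><path data-order="1" d="M573 459l6-3 12-1"/><path data-order="3" d="M257 453l10 12 0 2 6 7 9 18 0 5 11 12"/><path data-order="1" d="M507 453l-15 27-27 27 0 9"/><path data-order="1" d="M35 429l-2 3-13 14-3 0 0 1"/><path data-order="1" d="M215 428l15 0 27 25"/><path data-order="2" d="M354 413l0 3-6 10-27 27-1 0-6 6-2 0-27 27 0 9 5 5 3 9"/><path data-order="3" d="M224 410l0 4 4 9 27 27"/><path data-order="2" d="M413 410l-3 3 0 3-3 6 0 25 1 2 0 4 3 5 0 3 5 9 3 3 1 4 6 8 0 1 14 14 15 7 10 9"/><path data-order="1" d="M356 408l0 3-2 2"/><path data-order="1" d="M158 402l22-22 9 0"/><path data-order="1" d="M471 402l-3-1-4 0-2-2-4 0-2-1-31 0-12 12"/><path data-order="1" d="M224 395l0 15"/><path data-order="3" d="M209 393l13 12 0 3 2 2"/><path data-order="1" d="M303 387l-4 11-44 43 0 9"/><path data-order="1" d="M419 381l1 2 0 18-7 7 0 2"/><path data-order="2" d="M189 380l3 1 6 6 11 6"/><path data-order="2" d="M191 375l18 18"/><path data-order="1" d="M180 371l9 9"/><path data-order="2" d="M339 363l0 2 9 12 5 9 0 3 1 1 0 23"/><path data-order="1" d="M338 359l0 3 1 1"/><path data-order="2" d="M179 357l6 12 6 6"/><path data-order="1" d="M573 348l0-3-1-1 0-8-2-1 0-15 9-9 2-5"/><path data-order="1" d="M167 345l12 12"/><path data-order="1" d="M39 341l-1-2-3 0-6-3-12-1 0-2"/><path data-order="1" d="M171 339l8 18"/><path data-order="1" d="M206 327l-3 15-12 15 0 18"/><path data-order="1" d="M483 323l-1-2-2-7-3-3 0-2-9-9 0-1-25-26-12 0-11 11"/><path data-order="2" d="M581 306l1-1 0-5 2-1 1-9 5-6 1-6"/><path data-order="1" d="M540 300l17 17 13 0 11-11"/><path data-order="2" d="M405 299l-3 3-9 4-4 5-2 0-4 4-2 0-6 6-9 5-9 7-1 0-17 17 0 13"/><path data-order="2" d="M420 284l-3 3 0 1-10 11-2 0"/><path data-order="1" d="M395 278l15 15 0 1-5 5"/><path data-order="1" d="M425 276l-3 3-2 5"/><path data-order="2" d="M45 240l-6-1-6-6 0-2-16-16 0-2"/><path data-order="1" d="M554 210l7 8 6 3 3 0 2 1 19 0 0-1"/><path data-order="2" d="M179 192l-3 3-2 0-16 17-12 6-3 0-2 1-6 0-1 2-24 0-2 1-4 0-2 2-7 1-27 14-5 0-1 1-17 0"/><path data-order="1" d="M183 192l-4 0"/><path data-order="1" d="M282 186l-3-3-12-6-3-3-6-1-9-5-37 0-6 5-2 0-15 13-4 2-6 4"/><path data-order="1" d="M23 168l-6 0 0-3"/><path data-order="1" d="M492 161l6-11 0-3 3-6 0-15 2-1 0-6 4-9 5-5 0-1 4-5 0-1 11-11"/><path data-order="1" d="M380 147l4-13 11-11 30 0 3-3 1 0 20-19 6-12 16-17 8 0 12 11 12 6 21 0 3-2"/><path data-order="1" d="M107 141l0-9-2-1 0-3-3-6-21-21"/><path data-order="1" d="M90 105l-9-4"/><path data-order="2" d="M81 101l-6-3-3 0-4-3-5 0-1-2-8 0"/><path data-order="2" d="M54 93l-6 3-22 0-9-9 0-42"/><path data-order="2" d="M527 87l1-1 11 0"/><path data-order="2" d="M539 86l4 0 2 1 12 0 6-3 7-6 2 0 18-18 1 0"/><path data-order="1" d="M60 84l-1 5-5 4"/><path data-order="1" d="M278 81l0-37 1-2 0-3"/><path data-order="1" d="M243 77l0-2 36-36"/><path data-order="1" d="M530 69l0 8 1 3 8 6"/><path data-order="1" d="M363 48l2-1 0-30 4 0"/><path data-order="2" d="M279 39l2-1 0-21"/><path data-order="1" d="M129 38l-19-20-5 0-1-1"/><path data-order="2" d="M104 17l-15 0"/><path data-order="1" d="M200 17l-96 0"/>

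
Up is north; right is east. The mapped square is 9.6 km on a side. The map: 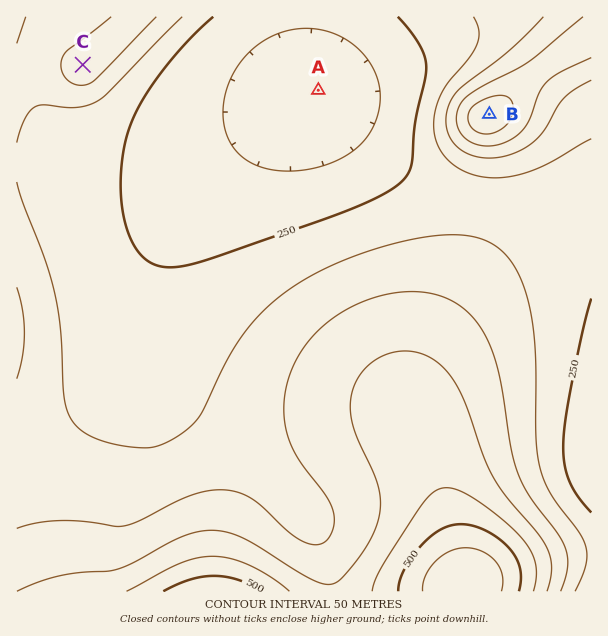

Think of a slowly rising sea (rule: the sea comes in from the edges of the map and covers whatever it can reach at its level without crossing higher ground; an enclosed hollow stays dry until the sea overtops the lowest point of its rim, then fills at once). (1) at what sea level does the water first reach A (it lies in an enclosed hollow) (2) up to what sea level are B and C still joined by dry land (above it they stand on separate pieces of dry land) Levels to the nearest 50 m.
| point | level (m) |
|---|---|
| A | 200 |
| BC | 300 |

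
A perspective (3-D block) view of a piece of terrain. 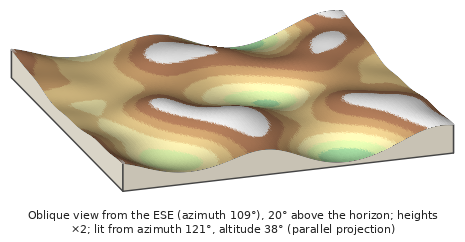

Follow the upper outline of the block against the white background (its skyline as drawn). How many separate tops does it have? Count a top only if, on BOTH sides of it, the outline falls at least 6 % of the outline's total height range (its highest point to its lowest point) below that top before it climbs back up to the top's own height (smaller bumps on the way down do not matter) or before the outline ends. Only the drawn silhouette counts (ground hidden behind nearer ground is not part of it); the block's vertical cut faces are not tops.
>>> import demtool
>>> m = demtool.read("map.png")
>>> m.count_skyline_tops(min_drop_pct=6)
2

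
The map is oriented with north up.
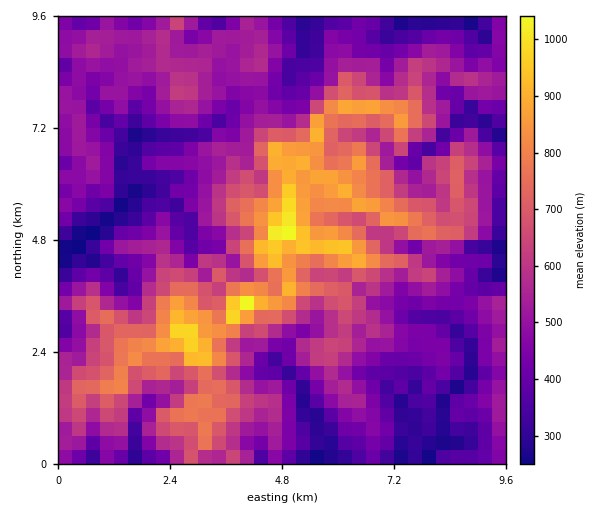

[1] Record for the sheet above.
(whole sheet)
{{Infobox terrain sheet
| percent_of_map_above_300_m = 93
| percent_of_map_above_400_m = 78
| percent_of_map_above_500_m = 53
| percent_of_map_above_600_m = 32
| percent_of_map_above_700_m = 20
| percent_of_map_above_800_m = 10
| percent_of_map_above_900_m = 4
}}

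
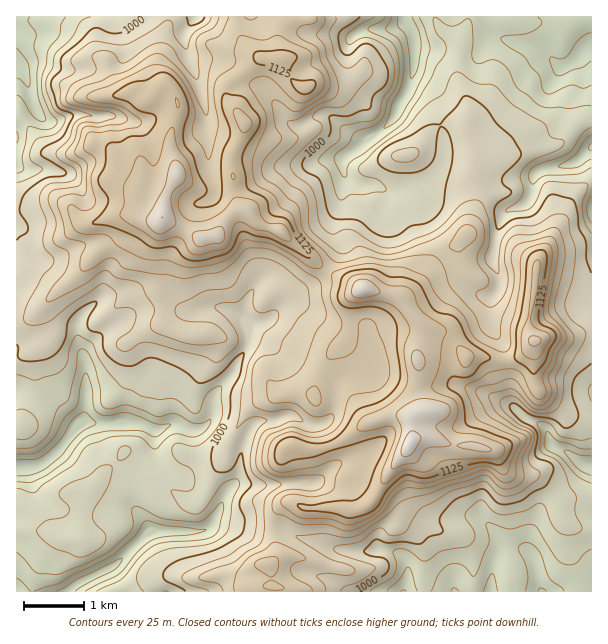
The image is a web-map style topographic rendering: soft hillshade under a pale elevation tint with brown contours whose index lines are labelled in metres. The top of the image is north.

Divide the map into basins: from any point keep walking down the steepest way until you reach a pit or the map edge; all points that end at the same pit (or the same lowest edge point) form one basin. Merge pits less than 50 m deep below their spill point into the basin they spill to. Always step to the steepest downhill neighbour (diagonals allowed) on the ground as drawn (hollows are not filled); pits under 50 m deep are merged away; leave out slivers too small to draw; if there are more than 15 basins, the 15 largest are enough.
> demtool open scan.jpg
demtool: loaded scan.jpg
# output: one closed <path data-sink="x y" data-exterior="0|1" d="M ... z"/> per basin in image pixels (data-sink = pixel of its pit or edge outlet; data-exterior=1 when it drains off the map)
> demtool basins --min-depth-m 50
<path data-sink="17 468" data-exterior="1" d="M309 16l-140 1-11 43 0 12 5 11 11 10 4 11-8 30 0 18 8 22-12 21-4 24-12 1-7-3-17 1-5 7-5 12-14 10-28 31-18 14-26 26-14 3 1 208 19 0 23 9 19 2 4-28 8-21 10-14 20-18 3-7 42 35 20 13 13 5 7-8 11-26 8-10 5-18 18-32 10-8 24-9 27-2 4 4 12-30 7-12 13-13 5-12 0-23 5-10 7-8-29-14-15-10-35-32-25-9-11-12-4-1-4-4-3-9-1-23-4-9 4-15 10-19 0-9-18-26 2-10 30-26 20 0 0-27 4-6 8-7 18-1z"/><path data-sink="405 20" data-exterior="0" d="M434 16l-123 0-3 3-18 1-8 7-4 6 0 26-20 1-25 20-7 9 0 7 3 6 15 20 0 9-10 19-4 11 4 13 0 15 4 17 8 5 11 12 25 9 35 32 15 10 30 15 7 0 30 9 12-6 16-17 9-17 7-6 12-6 13-13 8-30-4-54-6-23 2-22-11-26 3-34-21-17z"/><path data-sink="68 591" data-exterior="1" d="M369 289l-7 0-8 7-5 10-1 29-24 31-10 21 0 9-6-4-20 0-22 6-14 8-14 19-9 18-3 15-10 13-11 26-7 8-4 0-14-7-46-35-11-11-3 7-20 18-10 14-8 21-4 28-13 0-29-11-20 1 0 61 139 1 2-8 8-7 32 1 25-4 12 2 26 10 12 0-2-22 7-10-5-17 2-21 8-11 12-4 0-22-4-14-4-7 0-8 4-4 15 4 19-2 21-9 20-15 27-9 19 3 13-7-3-1-5-17 4-16-4-21 6-21 0-11-12-12-9-14z"/><path data-sink="542 591" data-exterior="1" d="M432 438l-15 0-8 6-3 8-22 28-10 18-11 10-13 3-9-3-36 0-12-6-11 3-6 8-4 9 0 15 5 17-7 10 0 5 1 15 5 3 0 4 316 0 0-61-17-2-9-5-6-7-4-18-14-17-6-5-14 0-15-4-9-17-7-5-20-5-21 0z"/><path data-sink="17 62" data-exterior="1" d="M168 16l-152 1 1 303 13-2 26-26 18-14 28-31 14-10 5-12 5-7 17-1 7 3 11 0 2-4 3-21 12-21-8-22 0-18 8-30-4-11-11-10-5-11 0-12 11-40z"/><path data-sink="591 45" data-exterior="1" d="M591 184l-6 2-13 12-12 26-23 40-27-16-30-6-13-8-12 12-12 6-7 6-14 23-20 18 1 3 20 23 24 12 20 19 18 0 19 5 18-6 14-15 10-3 27 0 18-5z"/><path data-sink="591 465" data-exterior="1" d="M425 325l-3 1 0 9-6 21 4 10-4 27 5 17 3 1-12 6 0 23 5-2 15 0 18 7 21 0 20 5 7 5 9 17 15 4 14 0 6 5 14 17 4 18 6 7 9 5 16 1 1-107-29-10-25-22-4-12 0-34-12 11-18 6-19-5-18 0-14-14-24-12z"/><path data-sink="591 147" data-exterior="1" d="M591 120l-7 0-8 4-10 13-12 9-26 4-22 7-15 1-14 6-3 4 0 9 2 8 0 18-8 31 12 8 30 6 27 16 23-40 12-26 13-12 7-3z"/>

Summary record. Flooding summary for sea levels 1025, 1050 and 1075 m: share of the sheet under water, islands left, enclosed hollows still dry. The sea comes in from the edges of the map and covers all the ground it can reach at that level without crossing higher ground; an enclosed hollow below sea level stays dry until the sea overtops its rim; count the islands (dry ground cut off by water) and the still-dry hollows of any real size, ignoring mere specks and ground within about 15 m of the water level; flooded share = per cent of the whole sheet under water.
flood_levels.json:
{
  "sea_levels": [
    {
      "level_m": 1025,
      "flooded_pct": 49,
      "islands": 0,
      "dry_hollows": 0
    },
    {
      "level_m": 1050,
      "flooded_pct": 59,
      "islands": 0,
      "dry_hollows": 0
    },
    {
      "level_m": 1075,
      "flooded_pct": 69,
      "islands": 0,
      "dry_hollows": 0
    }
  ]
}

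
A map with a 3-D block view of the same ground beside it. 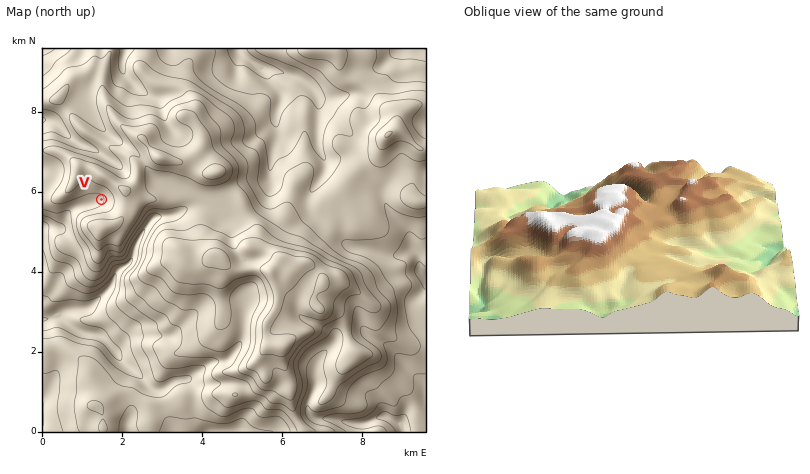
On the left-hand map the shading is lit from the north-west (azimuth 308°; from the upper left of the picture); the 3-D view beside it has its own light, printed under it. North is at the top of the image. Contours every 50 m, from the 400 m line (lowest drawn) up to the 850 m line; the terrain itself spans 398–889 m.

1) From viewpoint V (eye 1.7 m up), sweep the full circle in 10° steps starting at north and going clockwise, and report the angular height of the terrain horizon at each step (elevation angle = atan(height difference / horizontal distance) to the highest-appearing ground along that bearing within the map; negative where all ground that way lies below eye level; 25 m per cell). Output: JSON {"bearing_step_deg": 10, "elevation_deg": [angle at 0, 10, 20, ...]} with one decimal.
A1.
{"bearing_step_deg": 10, "elevation_deg": [10.6, 11.2, 11.5, 11.7, 12.0, 12.1, 12.0, 11.7, 11.2, 10.8, 10.5, 10.3, 10.1, 9.9, 10.0, 10.5, 11.3, 12.1, 12.4, 12.0, 10.9, 9.2, 6.4, 2.8, -0.5, -2.3, -0.7, 1.7, 3.6, 4.6, 5.2, 5.4, 5.5, 5.5, 7.4, 9.4]}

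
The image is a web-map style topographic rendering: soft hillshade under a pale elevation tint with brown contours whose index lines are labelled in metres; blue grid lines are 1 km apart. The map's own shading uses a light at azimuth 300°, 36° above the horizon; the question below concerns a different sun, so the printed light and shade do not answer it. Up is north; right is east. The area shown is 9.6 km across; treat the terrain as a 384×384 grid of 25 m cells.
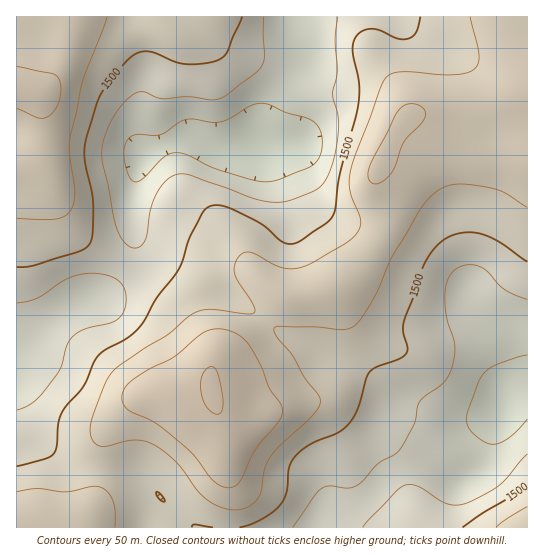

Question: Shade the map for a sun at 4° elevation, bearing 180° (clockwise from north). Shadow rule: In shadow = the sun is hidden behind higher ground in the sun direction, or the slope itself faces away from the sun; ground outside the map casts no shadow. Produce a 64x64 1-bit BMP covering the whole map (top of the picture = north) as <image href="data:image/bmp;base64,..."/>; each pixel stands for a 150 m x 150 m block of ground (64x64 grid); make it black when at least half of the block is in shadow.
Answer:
<image width="64" height="64" href="data:image/bmp;base64,Qk0+AgAAAAAAAD4AAAAoAAAAQAAAAEAAAAABAAEAAAAAAAACAAATCwAAEwsAAAIAAAAAAAAA////AAAAAAAAAAAAAAAD/AAAAAAAAA//AAAAAAAAH///gAAAAAAf///AAAAAAB///8AAAAAAH///gAAAAAAH//8AAAAAAAP//AAAAAAAAP/4AAAAAAAAf/AAAAAAAAB/4AAAAAAAAD8AAAAAAAAAP4AAAAAAAAA/wAAAAAAAAB/jAAAAAAAAH+eAAAAAAAAPx4AAAAAAAAcDn4AAAAAAAAAf8AAAAAAAAB/4AAAAAAAAP/4AAAAAAAA//wAAAAAAAH///gAAAAAA///+AAAAAAD///wAAAAAAP///AAAAAAAf//4AAAAAAA///gAAAAAAB//8AAAAAAAD/fgcAAAAAAD8cD+AAAAAAHgA/8AAAAAAMAD/4AAAAAAAAf/gAAAAAAAB//AAAAAAAAH/8AAAAAAAA//gAAAAAAAH/+AAAAAAAA//wAAAAAAAH//AAAAAAAB//4AAAAAAOf//gAAAAAA///+AAAAAAD///8AAAAAAP///8AAAAAAf///4AAAAAA///5wAAAAAD///HAAAAAAH//4cAAAAAAGPgAwAAAAAAAAADAAAAAAAAAAAAAAAAAAAAAAAAAAAAAAAAH4AAAAAAAAAf+AIAAAAAAB/4DwAAAAAAH/gOAAAAAAAf8AgAAAAAAD/gAAAAAAAAH8AAAAAAAAGfAAAAAAAAA54AAAAAAAABiAAA=="/>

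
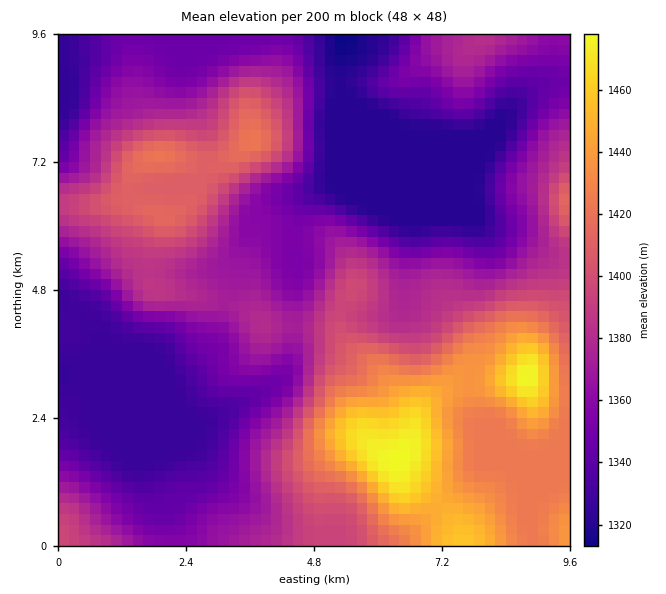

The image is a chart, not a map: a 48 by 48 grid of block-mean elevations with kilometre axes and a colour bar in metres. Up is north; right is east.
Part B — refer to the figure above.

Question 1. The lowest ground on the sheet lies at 1310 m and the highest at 1480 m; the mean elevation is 1375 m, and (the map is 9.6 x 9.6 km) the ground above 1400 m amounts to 24.9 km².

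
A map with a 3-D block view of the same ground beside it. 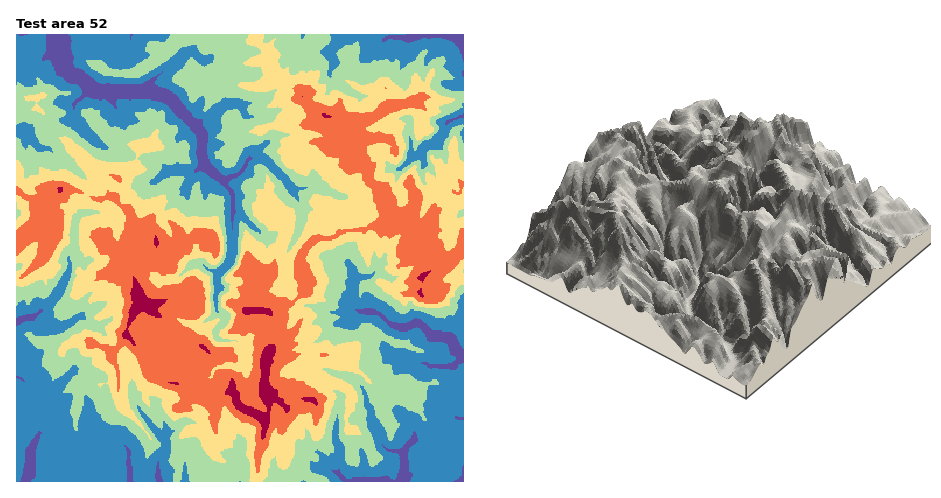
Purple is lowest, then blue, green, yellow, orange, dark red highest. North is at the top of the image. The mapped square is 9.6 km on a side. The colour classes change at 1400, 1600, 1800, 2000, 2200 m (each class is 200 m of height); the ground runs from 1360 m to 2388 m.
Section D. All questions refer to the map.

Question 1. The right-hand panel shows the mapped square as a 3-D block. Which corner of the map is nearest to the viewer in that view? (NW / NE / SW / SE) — NW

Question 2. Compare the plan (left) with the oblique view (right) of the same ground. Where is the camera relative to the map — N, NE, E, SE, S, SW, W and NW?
NW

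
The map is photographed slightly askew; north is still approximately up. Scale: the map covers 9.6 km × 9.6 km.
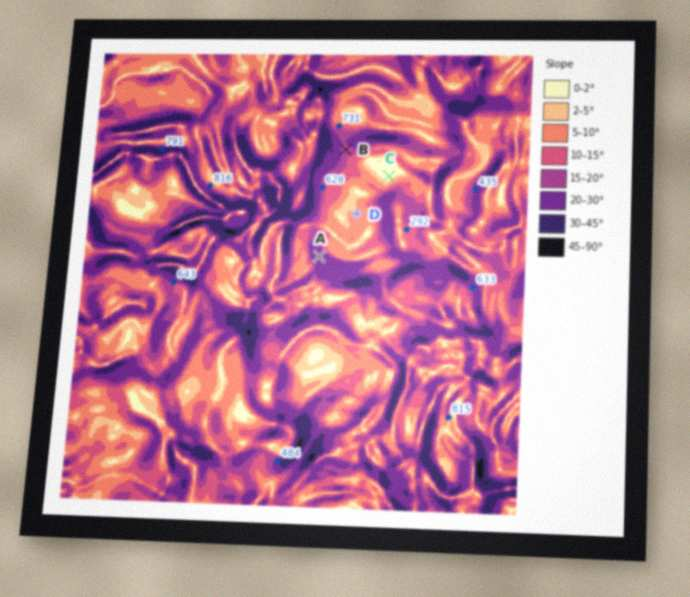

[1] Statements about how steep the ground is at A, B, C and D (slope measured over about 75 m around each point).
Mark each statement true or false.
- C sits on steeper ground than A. false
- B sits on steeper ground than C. true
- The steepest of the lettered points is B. false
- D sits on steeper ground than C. true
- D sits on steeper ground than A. false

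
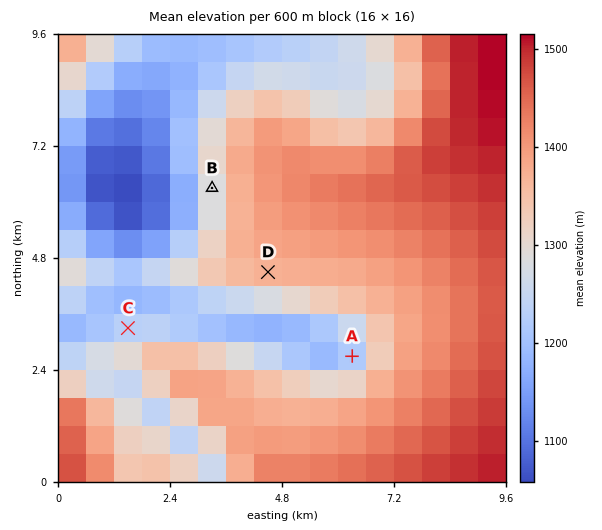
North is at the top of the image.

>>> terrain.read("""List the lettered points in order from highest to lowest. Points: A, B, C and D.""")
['D', 'B', 'C', 'A']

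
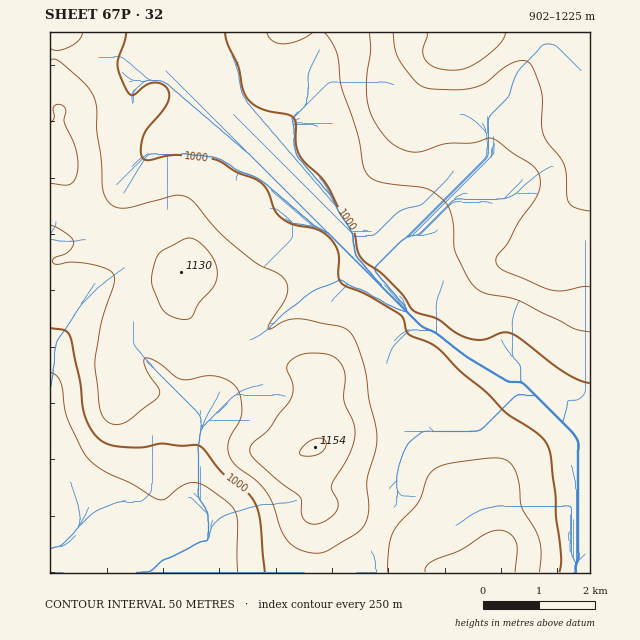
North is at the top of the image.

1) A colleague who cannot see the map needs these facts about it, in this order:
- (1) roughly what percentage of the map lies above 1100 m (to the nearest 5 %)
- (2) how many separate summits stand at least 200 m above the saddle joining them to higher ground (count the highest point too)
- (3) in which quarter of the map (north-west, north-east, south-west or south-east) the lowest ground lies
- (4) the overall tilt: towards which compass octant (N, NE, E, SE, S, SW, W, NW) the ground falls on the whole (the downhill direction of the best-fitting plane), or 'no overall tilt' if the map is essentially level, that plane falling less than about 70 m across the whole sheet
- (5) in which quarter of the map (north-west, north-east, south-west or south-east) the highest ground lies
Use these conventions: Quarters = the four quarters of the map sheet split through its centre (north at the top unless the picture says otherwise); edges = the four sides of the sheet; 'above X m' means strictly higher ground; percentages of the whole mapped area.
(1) About 20 % of the map lies above 1100 m.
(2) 1 summit rises at least 200 m above its surroundings.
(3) The lowest ground is in the south-west quarter.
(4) On the whole the ground falls towards the south-west.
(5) The highest ground is in the north-east quarter.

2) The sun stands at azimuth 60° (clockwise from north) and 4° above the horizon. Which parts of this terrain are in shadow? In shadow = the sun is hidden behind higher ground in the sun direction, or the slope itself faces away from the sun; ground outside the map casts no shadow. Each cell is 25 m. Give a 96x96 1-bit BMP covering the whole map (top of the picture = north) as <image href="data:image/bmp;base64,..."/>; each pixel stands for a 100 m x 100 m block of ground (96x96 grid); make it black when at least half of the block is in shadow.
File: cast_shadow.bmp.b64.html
<image width="96" height="96" href="data:image/bmp;base64,Qk2+BAAAAAAAAD4AAAAoAAAAYAAAAGAAAAABAAEAAAAAAIAEAAATCwAAEwsAAAIAAAAAAAAA////AAAAAAAAAAD//gAAfgAAAAAAAAH//wAAfgAAAAAAAAP//8AAfgAAAAAAAB////AAPAAAAAAAAH////gAHAAAAAAAAP////wADAAAAAAAAP////wAAAAAAAAAAP////wAAAAAAAAAAP////wAAAAAAAAAAP////gAAAAAAAAAAP////AAAAAAAAAAAP////AAAAAAAAAAAH///+AAAAAAAAAAAD///+AAAAAAAAAAAD///+AAAAAAAAAAAB///+AAAAAAAAAHwA///+AAAAAAAAA/4Af//+AAAAAAAAD/4AP//8AAAAAAAAD/8AH//4AAAAAAAAD/8AB//wAAAAAAAAD/8AA/+AAAAAAAAAD/8AAf4AAAAAAAAAD/8AAPwAAAAAAAAAD/8AAHgAAAAAAAAAD/8AAAAAAAAAAAAAD/4AAAAAAAAAAAAAD/4AAAAAAAAAAAAAD/4AAB4AAAAAAAAAD/4AAA4AAAAAAAAAD/wAAAQAAAAAAAAAD/wAAAAAAAAAAAAAD/wAAAAAAAAAAAAAD/wAAAAAAAAAAAAAD/wAAAAAAAAAAAAAD/wAAAAAAAAAAAAAD/gAAAAAAAAAAAAAD/gAAAAAAAAAAAAAD/gAAAAAAAAAAAAAD/gAAAAAAAAAAAAIB/gAAAAAAAAAAAAcA/gAAAAAAAAAAAH4AfgAAAAAAAAAAB/4APwAAAAAAAAAAD/4AHwAAAAAAAAAAH/8AHwAAAAAAAAAAP/+AD4AAAAAAAAAf//+AB4AAAAAAAAA///+AA8AAAAAAAAB///8AA8DAAAAAAAA///4AAcDAAAAAAAA///wAAIDAAAAAAAAf//gAAADAAAAAAAAf//AAAACAAAAAAAAP+AAAAAAAAAAAAAAH8AAAAAAAAAAAAAAD4AAAAAAAAAAAAAABwAAAAAAAAAAAAAAAgGAAAAAAAAAAAAAAAGAAAAAAAAAAAAAAAGAAAAAAAAAAAAAAAAAAAAAAAAAAAAAAAAAAAAAAAAAAAAAAAAAAAAAAAAAAAAAAAAAAAAAAAAAAAAAAAAAAAAAAAAAAAAAAAPwAAAAAAAAAQAAAAf8AAAAAAAAB+AAAA//wAAAAAAAD/AAAA//wAAAAAAAD/wAAB//wAAAAAAAP/4AAB//wAAAAAAAf/4AAB//wAAAAAAA//4AAB//wAAAAAAA//4AAA//wAAAAAAA//4AAA//wAAAAAAB//4AAAf/gAAAAAAD//4AAAP/AAAAAAAH//8AAAP+AAAAAAAH//+AAAH8AAAAAAAH//+AAAB4AAAAAAAH//+AAAAwAAAAAAAH//8AAAAAAAAAAAAD//4AAAAAAAAAAAAD//wAAAAAAAAAAAAB///wAAAAAAAAAAAA////8AAAAAAAAAAAf///+AAAAAAAAAAAP///8AAAAAAAAAAAH///4AAAAAAAAAAAD///wAAAAAAAAAPAB///AAAAAAAAAAfAA//+AAAAAAAAAA/gAf/8AAAAAAAAAA/gAf/4AAAAAAAAAAfAAP/wAAAAAAAAAAPAAH/wAAAAA="/>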